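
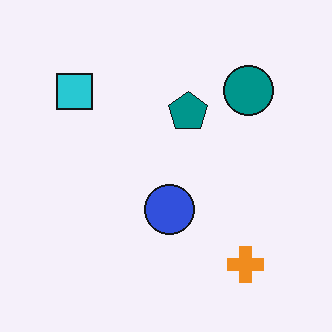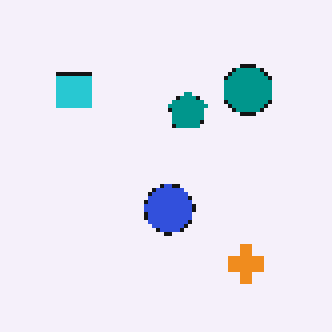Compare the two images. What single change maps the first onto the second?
It was lightly pixelated (a mild mosaic effect).

Shapes are reduced to large square blocks; fine edges and outlines are lost — a downscale-then-upscale (mosaic) effect.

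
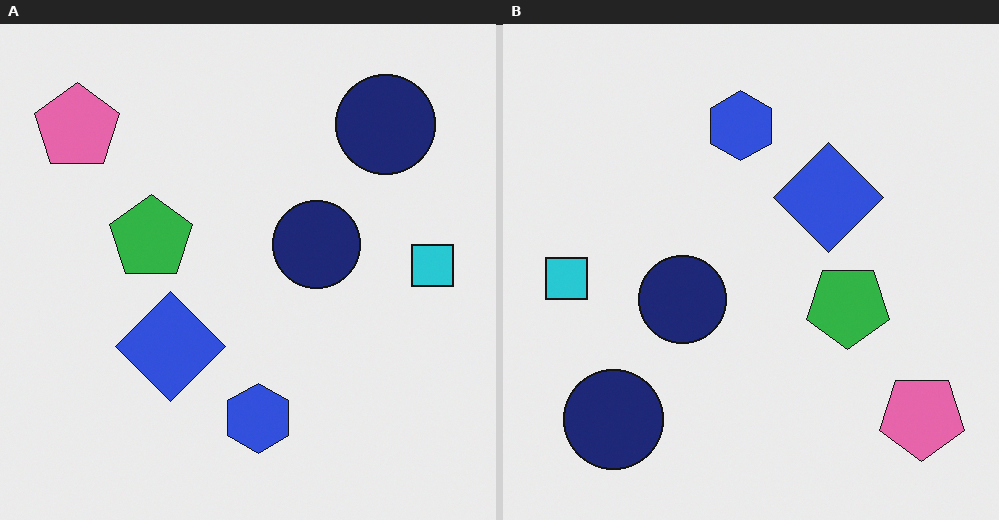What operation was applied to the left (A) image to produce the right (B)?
The right (B) image is the left (A) rotated 180°.

The pink pentagon sits in the top-left of the left (A) image and the bottom-right of the right (B) — consistent with a whole-image 180° rotation.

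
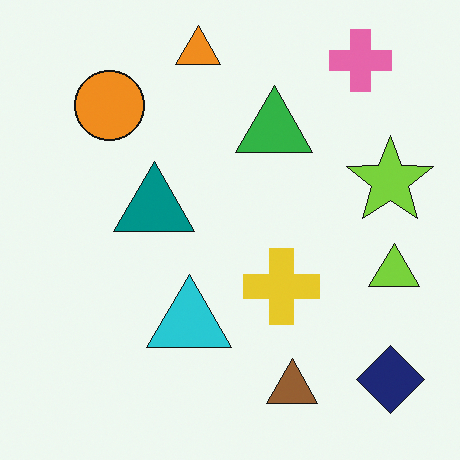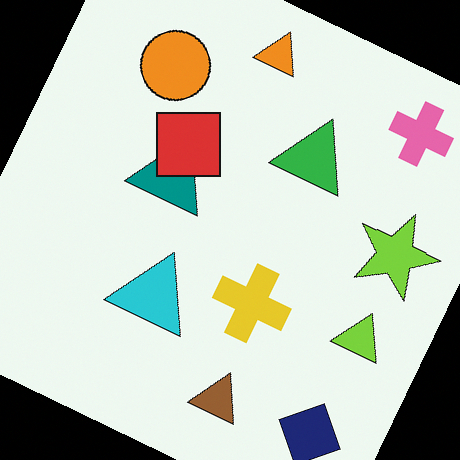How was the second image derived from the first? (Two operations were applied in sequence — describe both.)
The second image is the first rotated clockwise by a clearly visible amount, then overlaid with an additional red square.

Every shape is tilted by the same angle and the image corners show triangular fill wedges — a whole-image rotation by a non-right angle. A red square appears in the second image that is absent from the first.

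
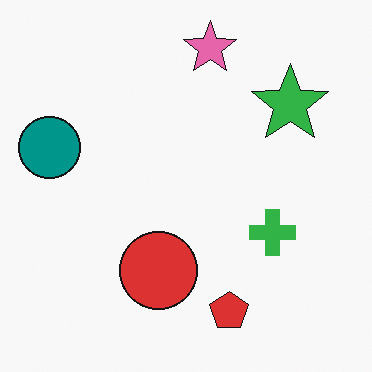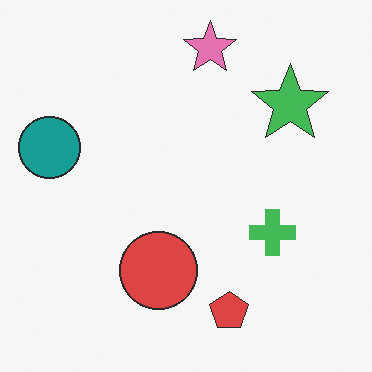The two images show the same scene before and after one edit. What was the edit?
The second image is the first given slightly reduced contrast.

Tones are pushed toward mid-grey across the whole image — a global contrast change.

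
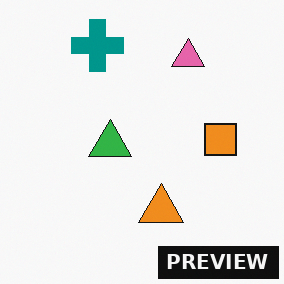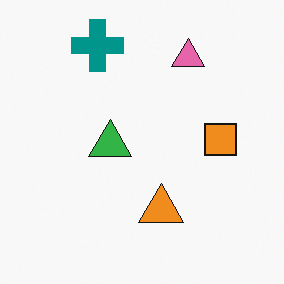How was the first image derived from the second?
The first image is the second watermarked with the text "PREVIEW" in the lower-right corner.

A dark label reading "PREVIEW" appears in the lower-right corner.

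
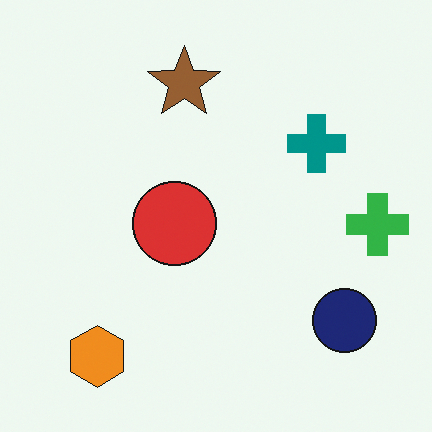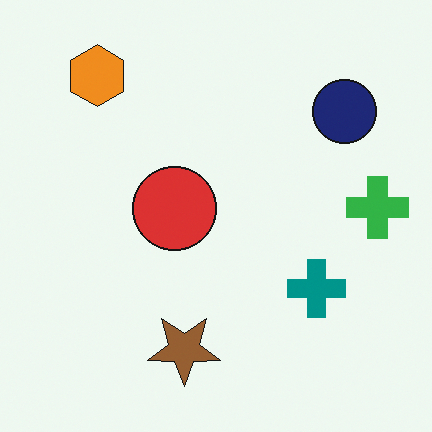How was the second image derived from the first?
The image was flipped vertically (top ↔ bottom).

The orange hexagon is in the bottom-left of the first image and the top-left of the second — shapes on opposite sides of the horizontal midline have swapped in a mirror flip.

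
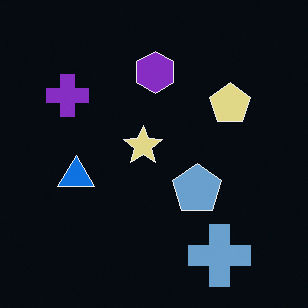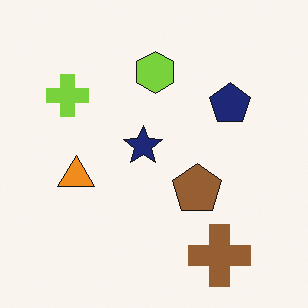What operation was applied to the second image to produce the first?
Color-inverted (negative).

The light background has become dark and every shape's color is its complement — a photographic negative.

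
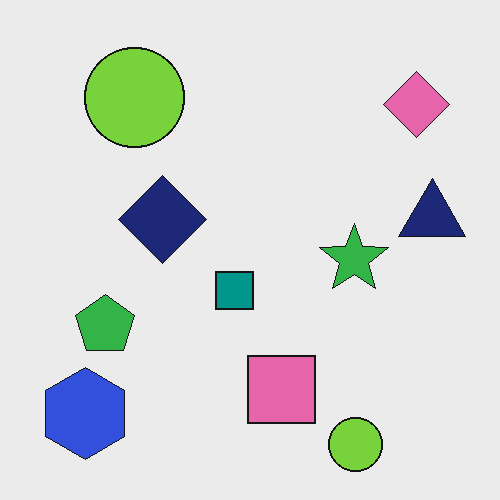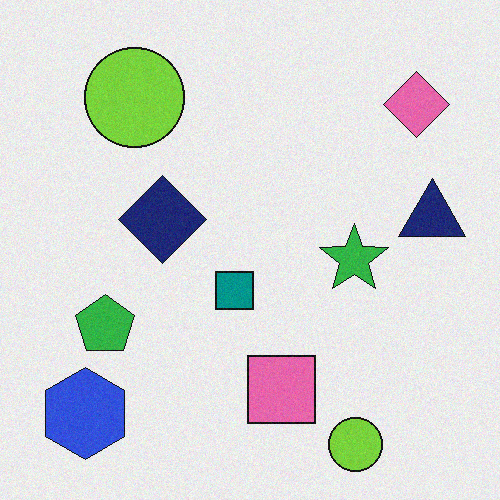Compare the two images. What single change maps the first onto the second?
Degraded with light additive noise.

Random speckle covers the whole image, including the flat background.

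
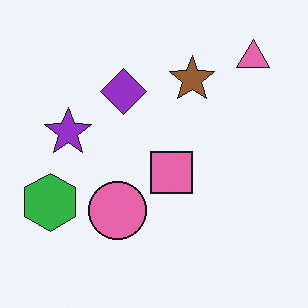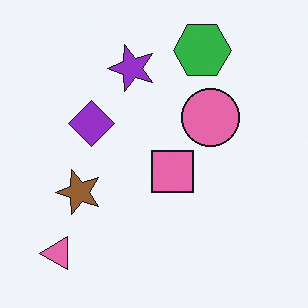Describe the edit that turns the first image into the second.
The second image is the first transposed (reflected across the top-left ↔ bottom-right diagonal).

Shapes have swapped their row and column positions — what was in the top-right is now in the bottom-left — a diagonal reflection.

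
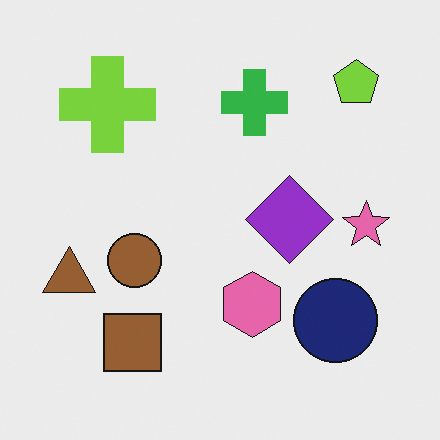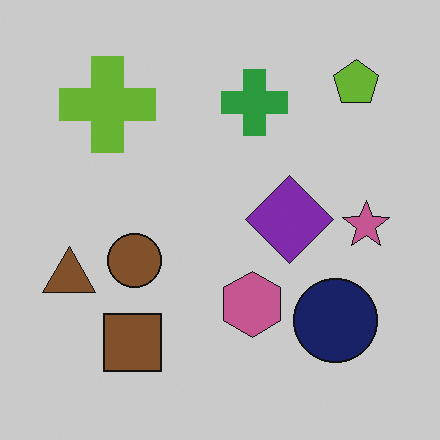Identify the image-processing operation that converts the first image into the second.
It was darkened a little.

Every pixel — background and shapes alike — is uniformly darkened.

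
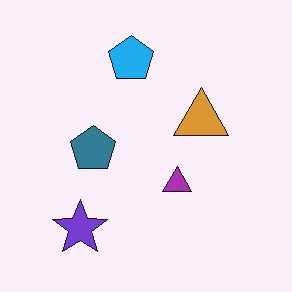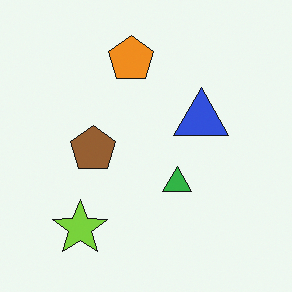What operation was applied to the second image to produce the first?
Hue-shifted by a large amount.

Every shape's color has rotated by the same amount around the hue wheel — a uniform hue shift.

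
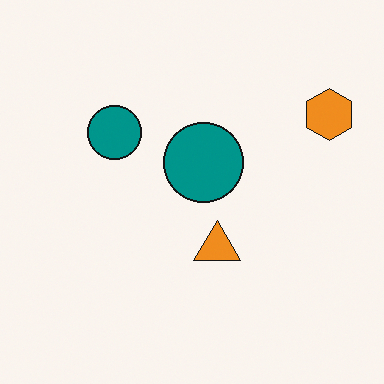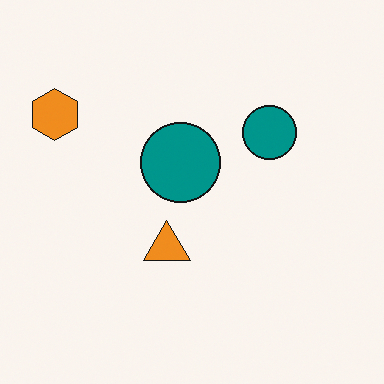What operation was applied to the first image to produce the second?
It was flipped horizontally (left ↔ right).

The orange hexagon is in the top-right of the first image and the top-left of the second — shapes on opposite sides of the vertical midline have swapped in a mirror flip.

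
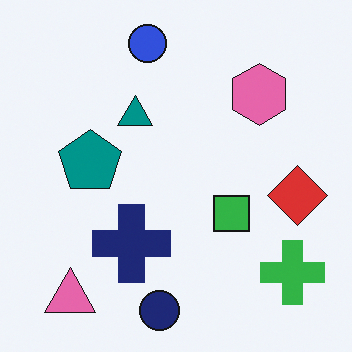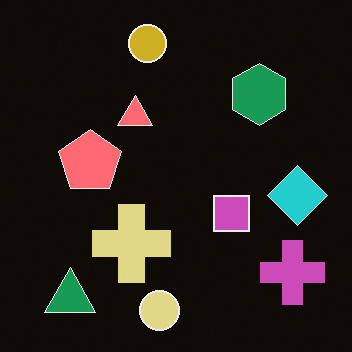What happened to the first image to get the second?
This is the original image color-inverted (negative).

The light background has become dark and every shape's color is its complement — a photographic negative.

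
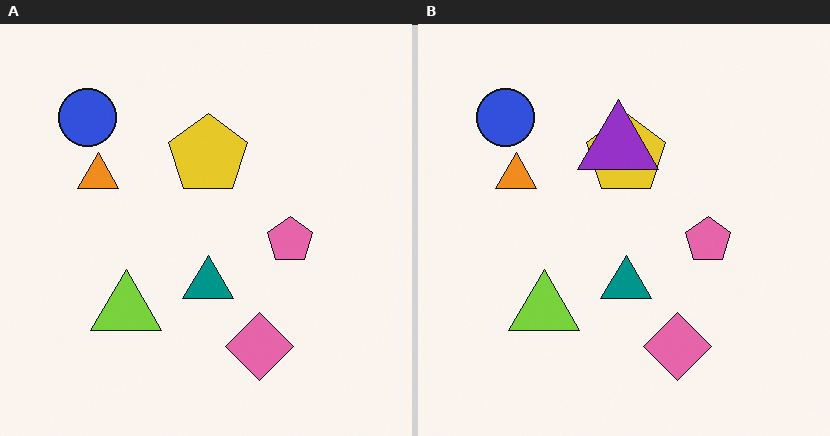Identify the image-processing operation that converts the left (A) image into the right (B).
It was overlaid with an additional purple triangle.

A purple triangle appears in the right (B) image that is absent from the left (A).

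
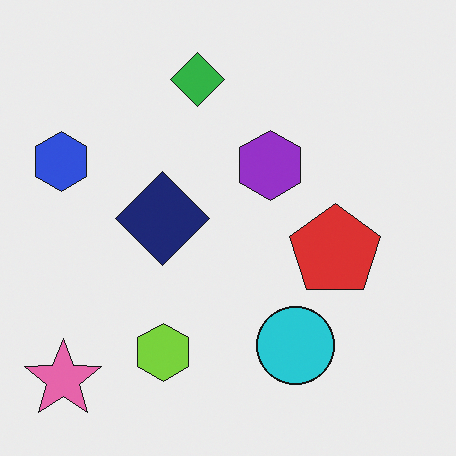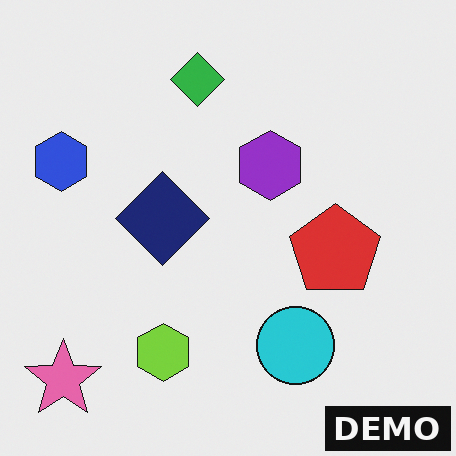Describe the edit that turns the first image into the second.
This is the original image watermarked with the text "DEMO" in the lower-right corner.

A dark label reading "DEMO" appears in the lower-right corner.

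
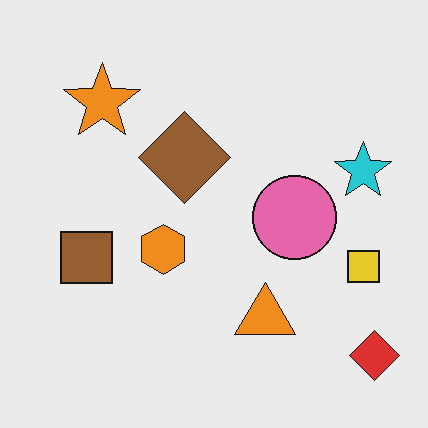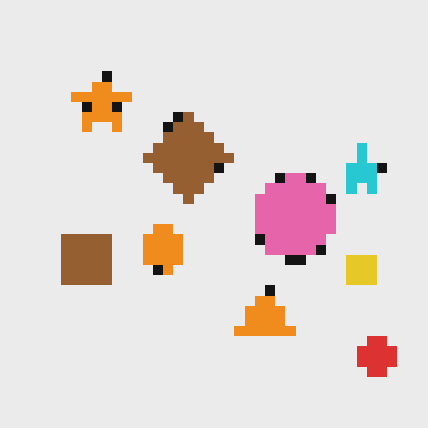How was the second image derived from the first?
This is the original image heavily pixelated into large blocks.

Shapes are reduced to large square blocks; fine edges and outlines are lost — a downscale-then-upscale (mosaic) effect.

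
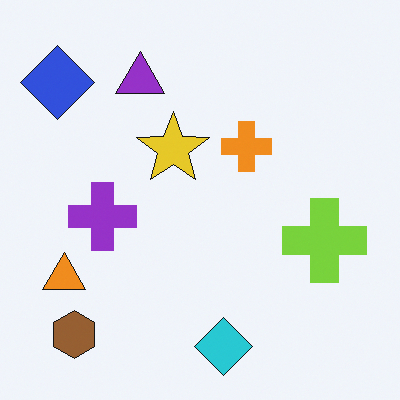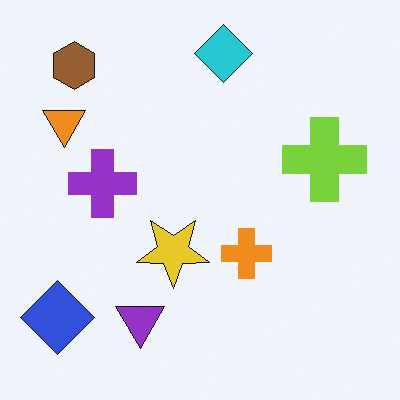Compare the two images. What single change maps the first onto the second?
This is the original image flipped vertically (top ↔ bottom).

The cyan diamond is in the bottom of the first image and the top of the second — shapes on opposite sides of the horizontal midline have swapped in a mirror flip.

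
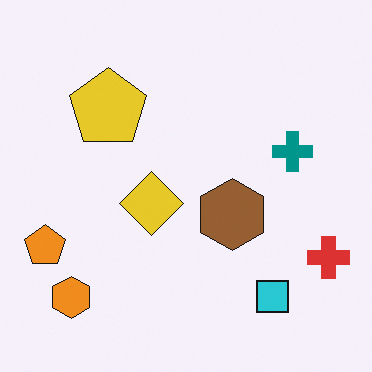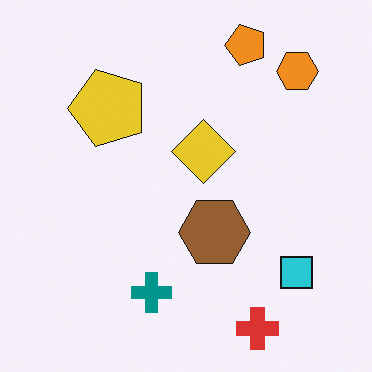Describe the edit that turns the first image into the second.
The image was transposed (reflected across the top-left ↔ bottom-right diagonal).

Shapes have swapped their row and column positions — what was in the top-right is now in the bottom-left — a diagonal reflection.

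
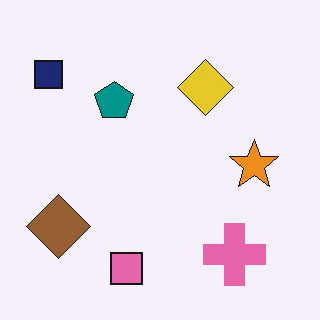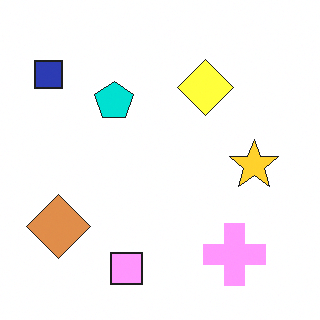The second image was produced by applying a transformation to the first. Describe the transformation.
This is the original image brightened a lot.

Every pixel — background and shapes alike — is uniformly brightened.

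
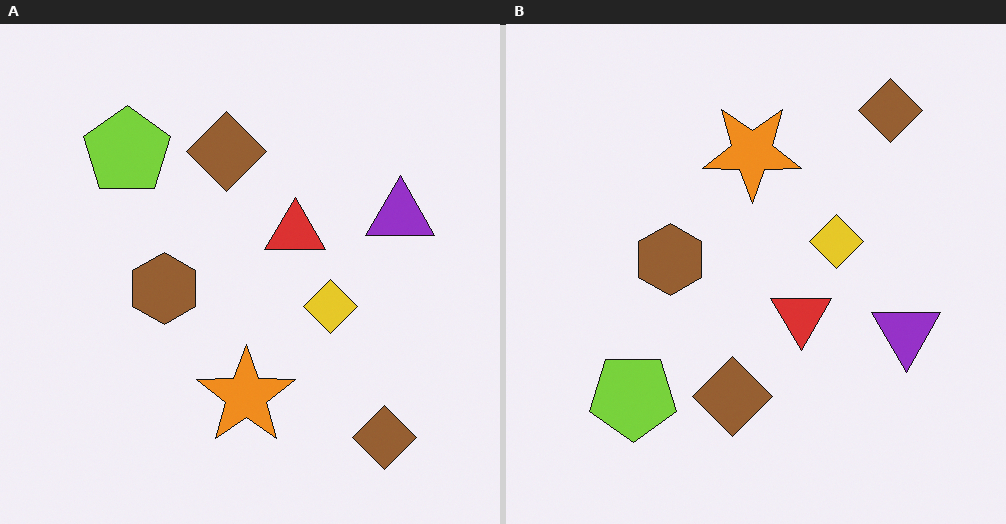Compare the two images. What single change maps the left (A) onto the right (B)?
The image was flipped vertically (top ↔ bottom).

The lime pentagon is in the top-left of the left (A) image and the bottom-left of the right (B) — shapes on opposite sides of the horizontal midline have swapped in a mirror flip.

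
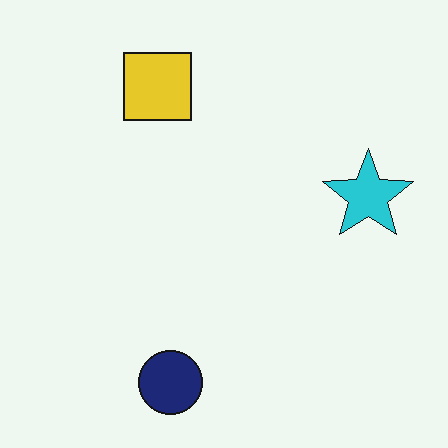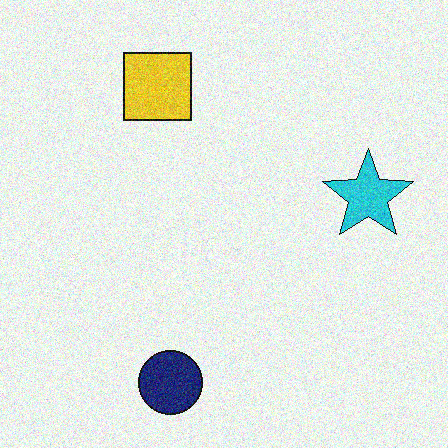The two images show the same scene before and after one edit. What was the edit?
Degraded with moderate additive noise.

Random speckle covers the whole image, including the flat background.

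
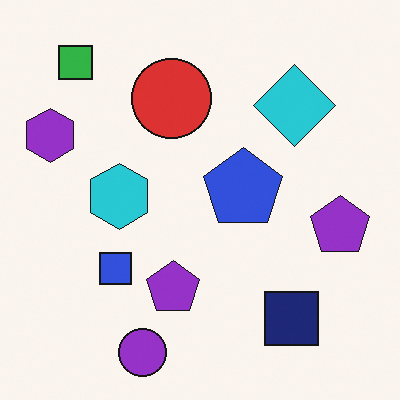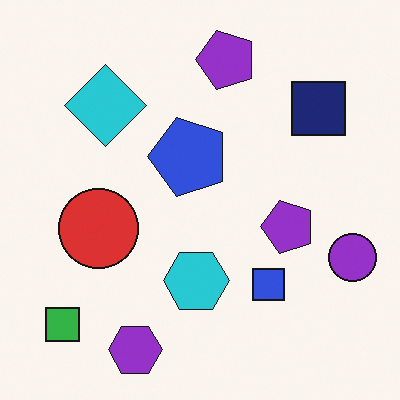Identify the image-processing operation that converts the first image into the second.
It was rotated 90° counter-clockwise.

The green square sits in the top-left of the first image and the bottom-left of the second — consistent with a whole-image 90° counter-clockwise rotation.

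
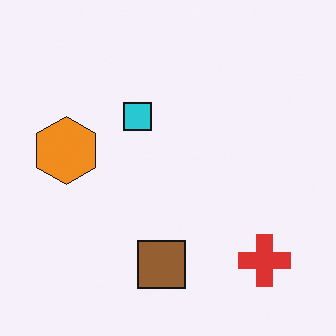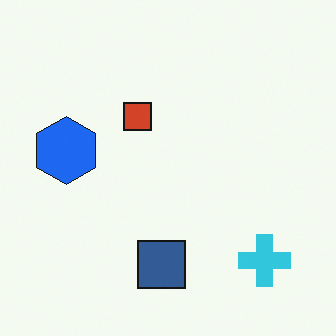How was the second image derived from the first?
This is the original image hue-shifted through roughly half the color wheel.

Every shape's color has rotated by the same amount around the hue wheel — a uniform hue shift.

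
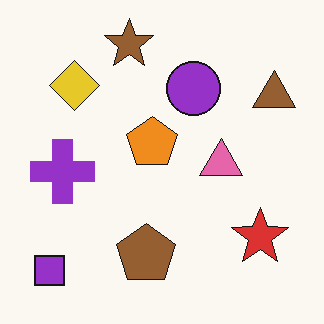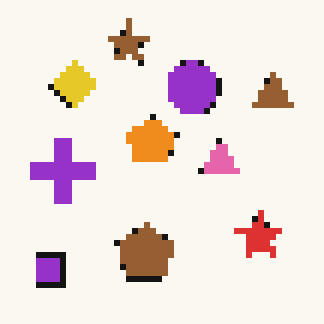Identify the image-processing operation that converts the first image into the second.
The image was moderately pixelated.

Shapes are reduced to large square blocks; fine edges and outlines are lost — a downscale-then-upscale (mosaic) effect.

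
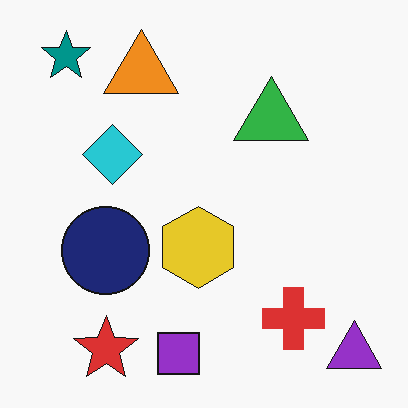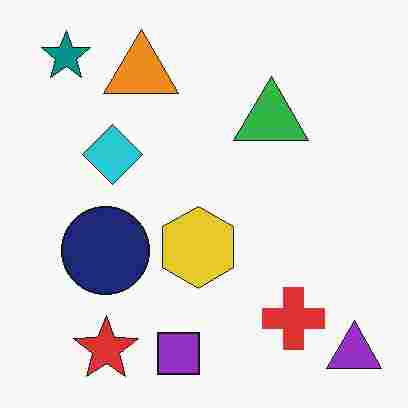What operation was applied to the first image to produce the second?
The second image is the first degraded with heavy JPEG compression.

Blocky 8×8 compression artifacts appear around shape edges and the flat background shows ringing — characteristic JPEG degradation.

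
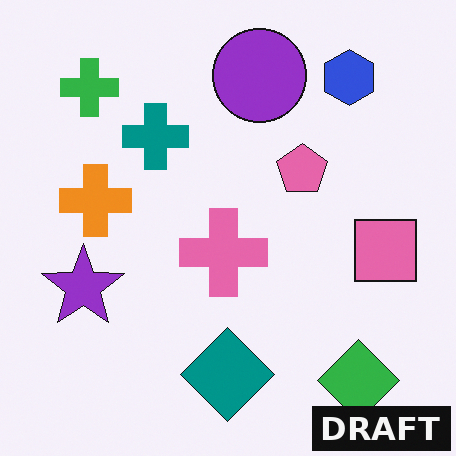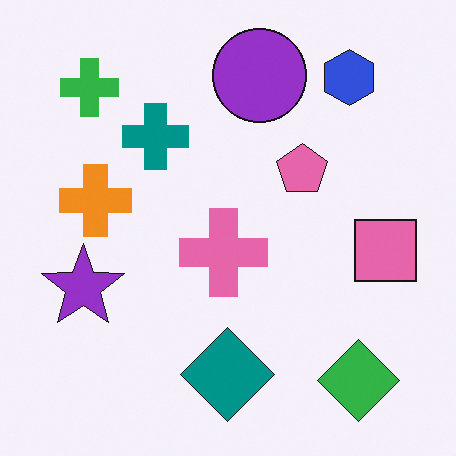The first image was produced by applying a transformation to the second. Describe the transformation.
It was watermarked with the text "DRAFT" in the lower-right corner.

A dark label reading "DRAFT" appears in the lower-right corner.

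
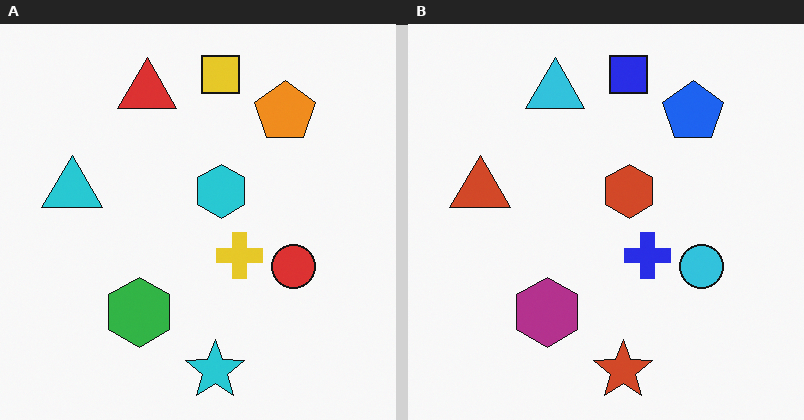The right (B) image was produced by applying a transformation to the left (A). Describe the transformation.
Hue-shifted through roughly half the color wheel.

Every shape's color has rotated by the same amount around the hue wheel — a uniform hue shift.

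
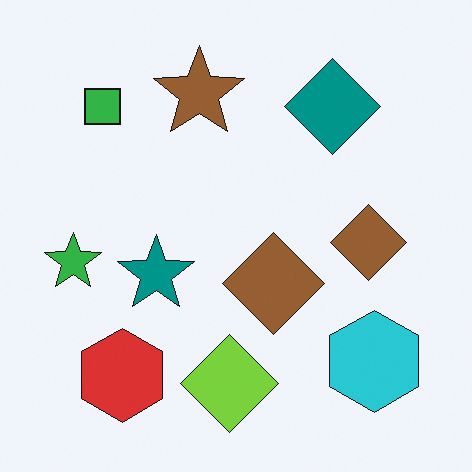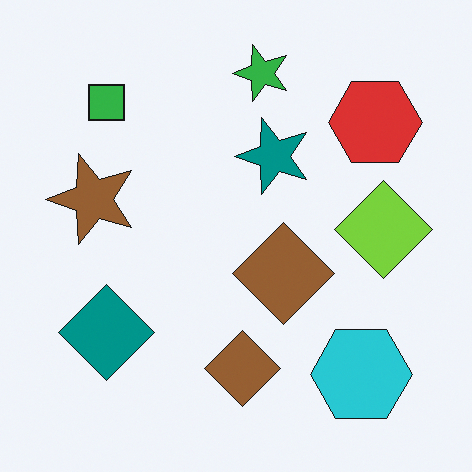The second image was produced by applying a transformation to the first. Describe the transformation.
This is the original image transposed (reflected across the top-left ↔ bottom-right diagonal).

Shapes have swapped their row and column positions — what was in the top-right is now in the bottom-left — a diagonal reflection.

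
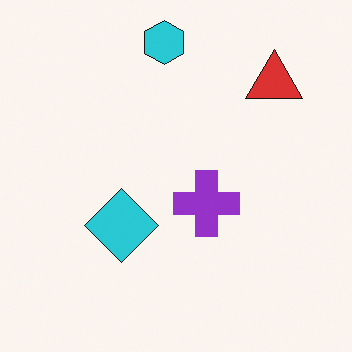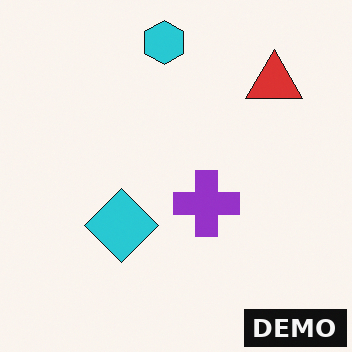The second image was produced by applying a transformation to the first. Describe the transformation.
The image was watermarked with the text "DEMO" in the lower-right corner.

A dark label reading "DEMO" appears in the lower-right corner.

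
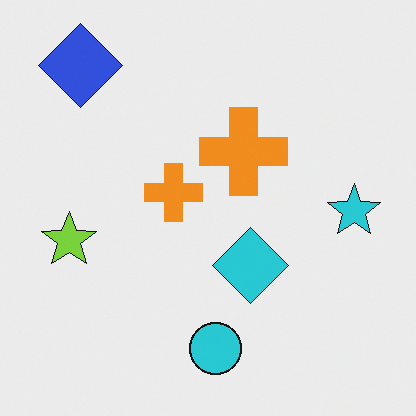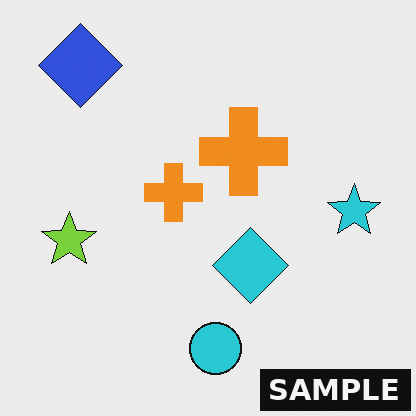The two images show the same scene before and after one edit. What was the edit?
The image was watermarked with the text "SAMPLE" in the lower-right corner.

A dark label reading "SAMPLE" appears in the lower-right corner.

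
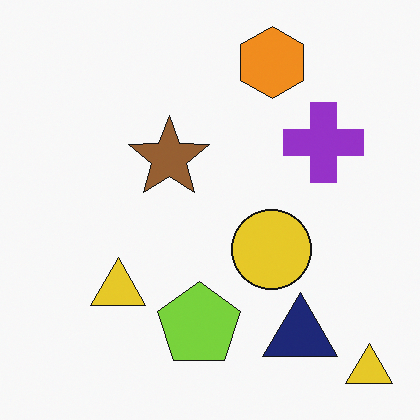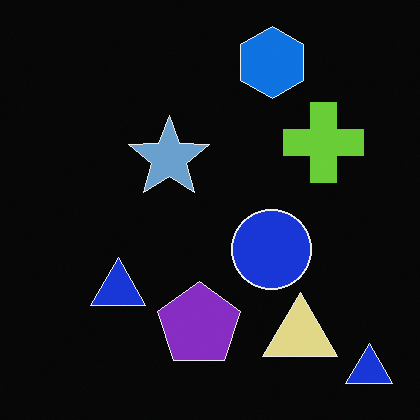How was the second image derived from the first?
The transformation is: color-inverted (negative).

The light background has become dark and every shape's color is its complement — a photographic negative.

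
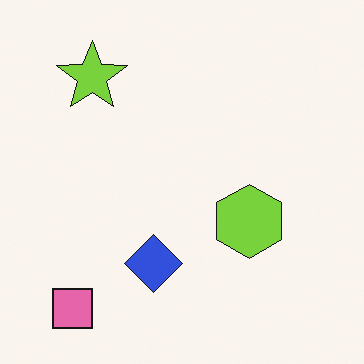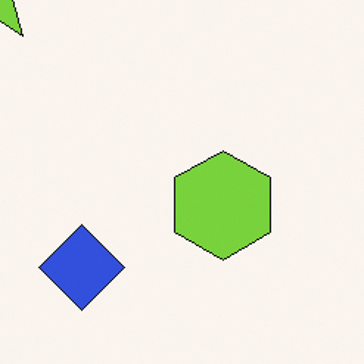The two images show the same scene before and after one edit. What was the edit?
The second image is the first cropped to a modestly smaller region and rescaled.

The visible shapes are larger and the field of view is narrower; shapes near the original edges may be partly or wholly outside the frame — a crop-and-rescale.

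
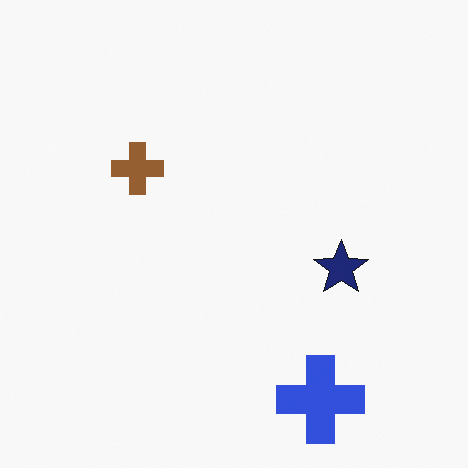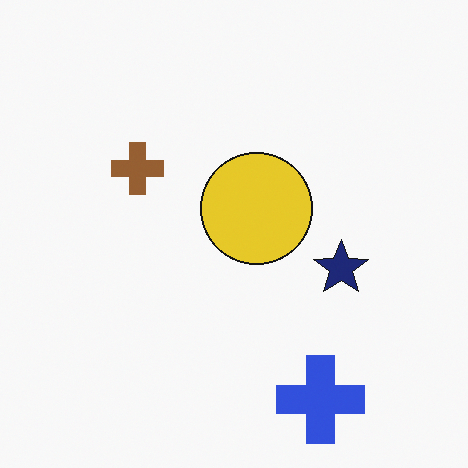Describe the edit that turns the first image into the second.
It was overlaid with an additional yellow circle.

A yellow circle appears in the second image that is absent from the first.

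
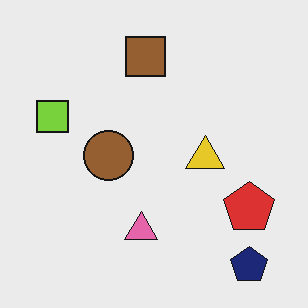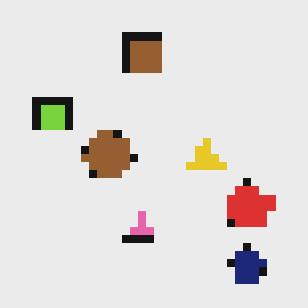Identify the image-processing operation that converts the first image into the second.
This is the original image moderately pixelated.

Shapes are reduced to large square blocks; fine edges and outlines are lost — a downscale-then-upscale (mosaic) effect.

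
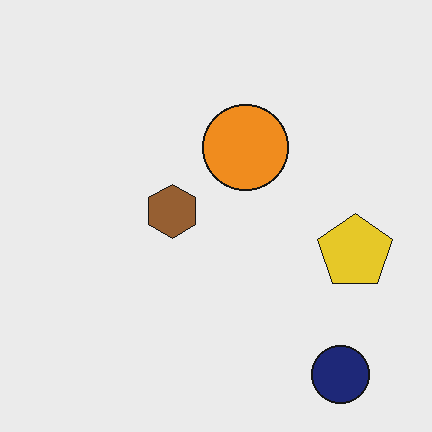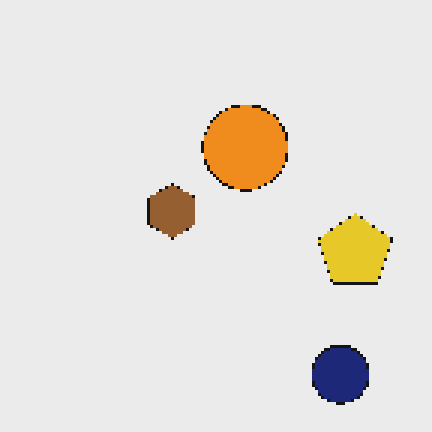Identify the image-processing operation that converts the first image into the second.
The image was lightly pixelated (a mild mosaic effect).

Shapes are reduced to large square blocks; fine edges and outlines are lost — a downscale-then-upscale (mosaic) effect.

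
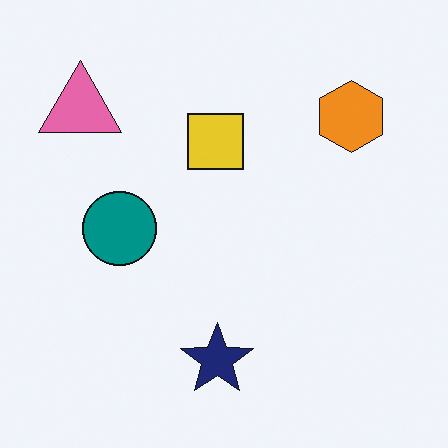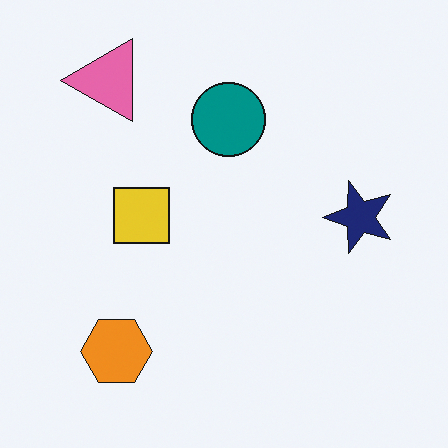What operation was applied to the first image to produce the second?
The transformation is: transposed (reflected across the top-left ↔ bottom-right diagonal).

Shapes have swapped their row and column positions — what was in the top-right is now in the bottom-left — a diagonal reflection.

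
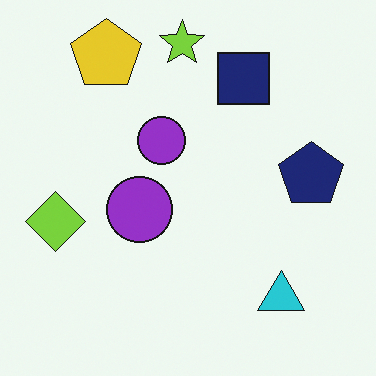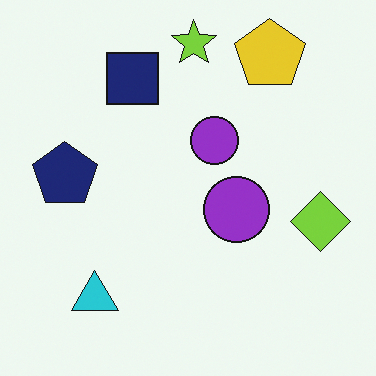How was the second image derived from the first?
The image was flipped horizontally (left ↔ right).

The lime diamond is in the left of the first image and the right of the second — shapes on opposite sides of the vertical midline have swapped in a mirror flip.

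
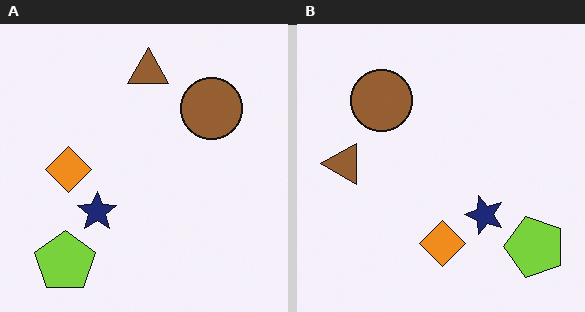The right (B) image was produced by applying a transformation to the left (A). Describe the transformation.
Rotated 90° counter-clockwise.

The lime pentagon sits in the bottom-left of the left (A) image and the bottom-right of the right (B) — consistent with a whole-image 90° counter-clockwise rotation.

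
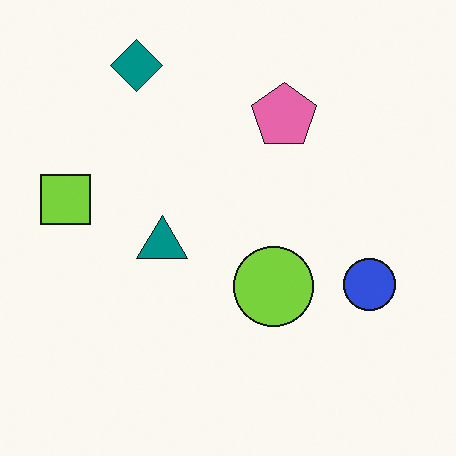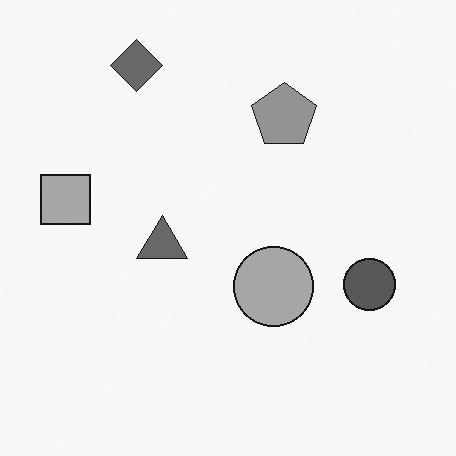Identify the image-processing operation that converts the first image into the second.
The image was converted to grayscale.

All color is removed — every shape is now a shade of grey.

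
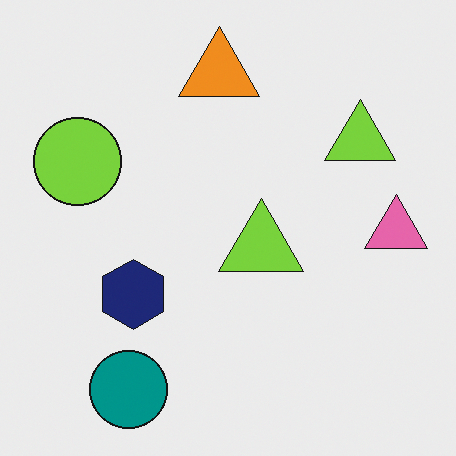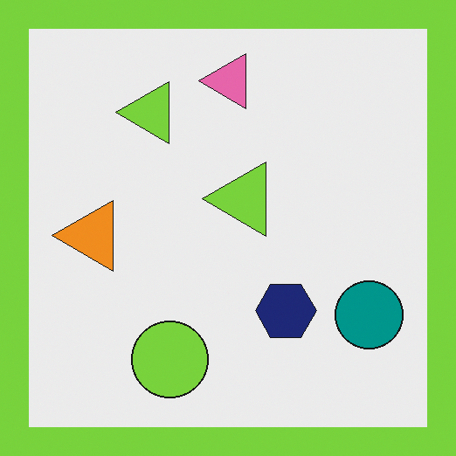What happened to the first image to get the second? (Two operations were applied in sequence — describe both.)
It was rotated 90° counter-clockwise, then framed with a lime border.

The teal circle sits in the bottom-left of the first image and the bottom-right of the second — consistent with a whole-image 90° counter-clockwise rotation. A solid lime frame runs around the edge of the second image, with the content slightly shrunk inside it.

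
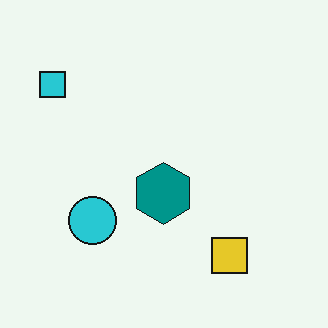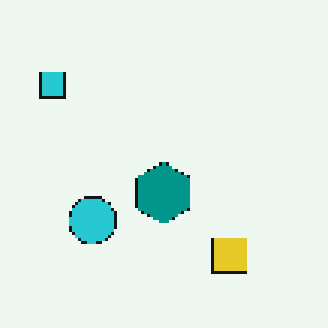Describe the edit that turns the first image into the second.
The image was mildly pixelated.

Shapes are reduced to large square blocks; fine edges and outlines are lost — a downscale-then-upscale (mosaic) effect.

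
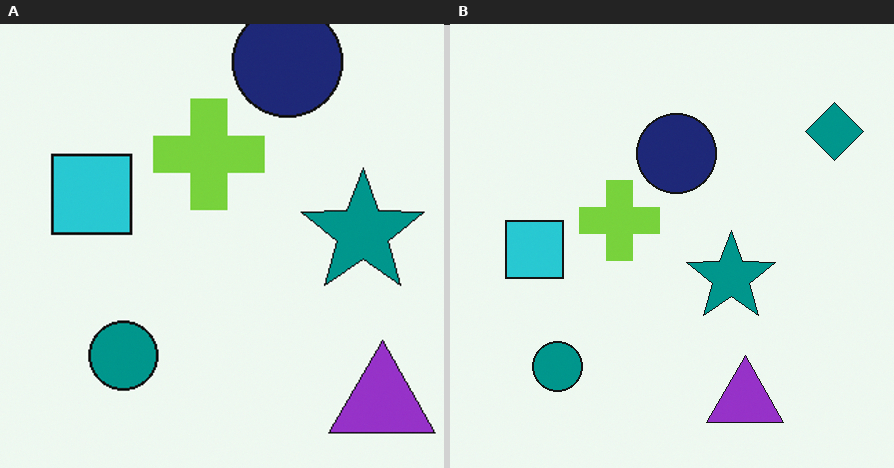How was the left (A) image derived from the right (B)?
Cropped slightly and scaled back up.

The visible shapes are larger and the field of view is narrower; shapes near the original edges may be partly or wholly outside the frame — a crop-and-rescale.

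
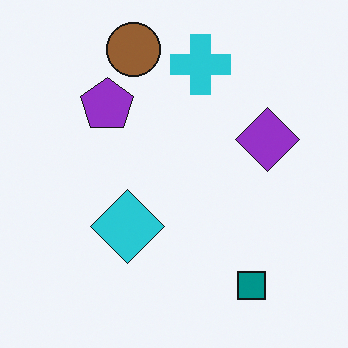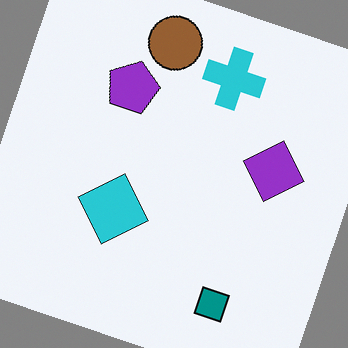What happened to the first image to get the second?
The transformation is: rotated clockwise by a clearly visible amount.

Every shape is tilted by the same angle and the image corners show triangular fill wedges — a whole-image rotation by a non-right angle.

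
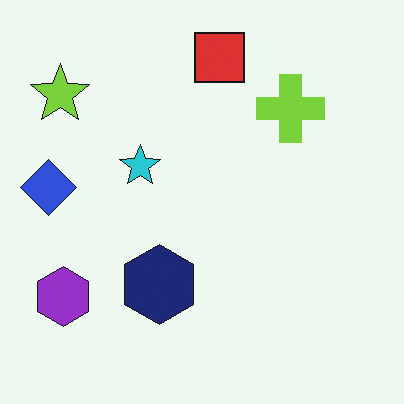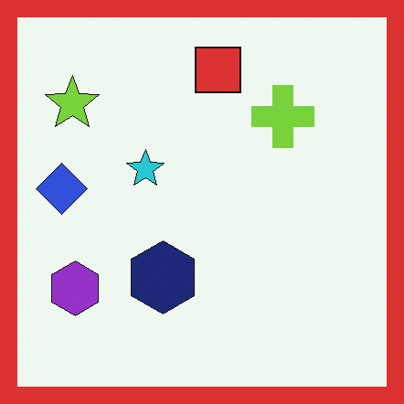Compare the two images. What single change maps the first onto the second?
This is the original image framed with a red border.

A solid red frame runs around the edge of the second image, with the content slightly shrunk inside it.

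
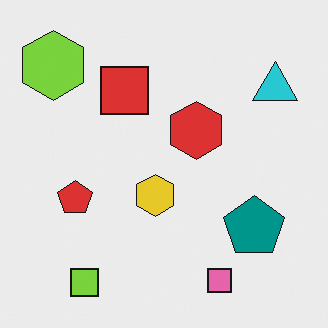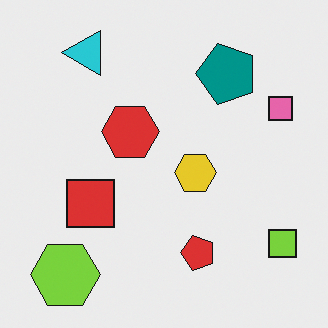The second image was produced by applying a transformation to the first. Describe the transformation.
The transformation is: rotated 90° counter-clockwise.

The lime hexagon sits in the top-left of the first image and the bottom-left of the second — consistent with a whole-image 90° counter-clockwise rotation.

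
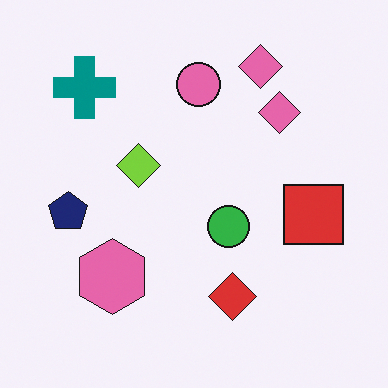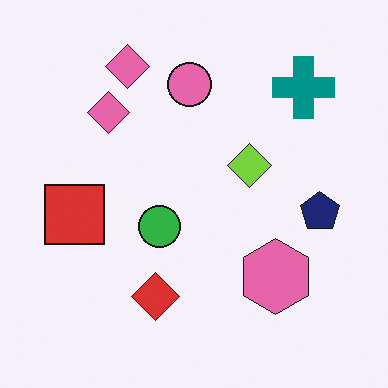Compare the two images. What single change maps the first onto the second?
This is the original image flipped horizontally (left ↔ right).

The navy pentagon is in the left of the first image and the right of the second — shapes on opposite sides of the vertical midline have swapped in a mirror flip.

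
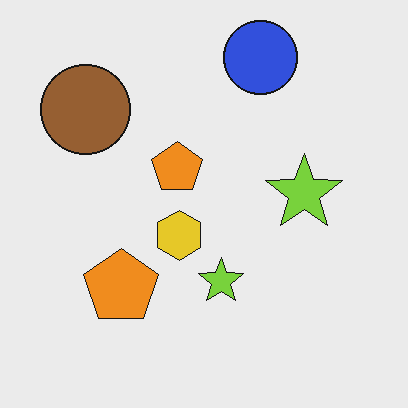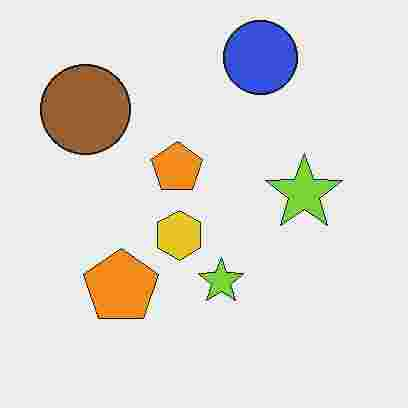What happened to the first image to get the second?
The transformation is: degraded with heavy JPEG compression.

Blocky 8×8 compression artifacts appear around shape edges and the flat background shows ringing — characteristic JPEG degradation.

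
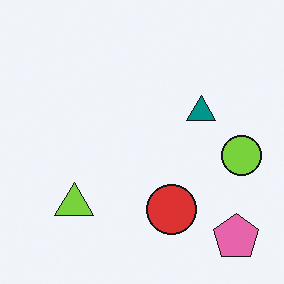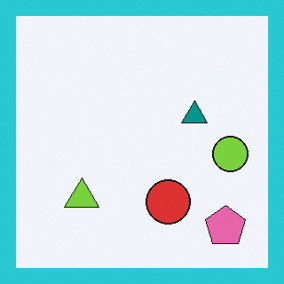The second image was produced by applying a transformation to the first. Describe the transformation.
Framed with a cyan border.

A solid cyan frame runs around the edge of the second image, with the content slightly shrunk inside it.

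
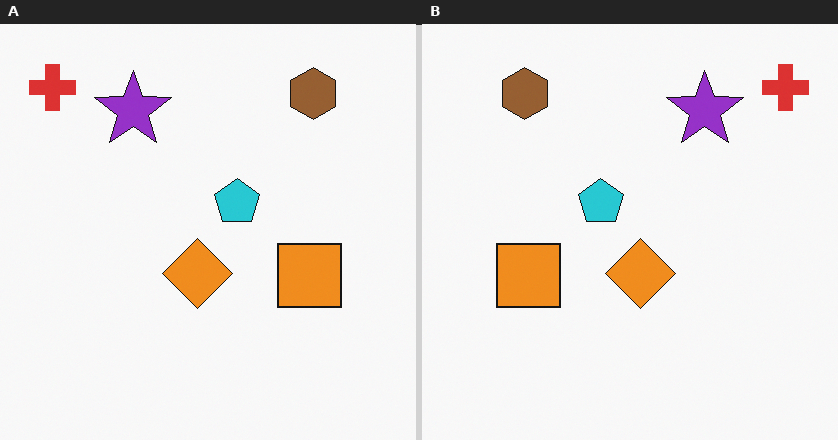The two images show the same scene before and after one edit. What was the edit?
The image was flipped horizontally (left ↔ right).

The red cross is in the top-left of the left (A) image and the top-right of the right (B) — shapes on opposite sides of the vertical midline have swapped in a mirror flip.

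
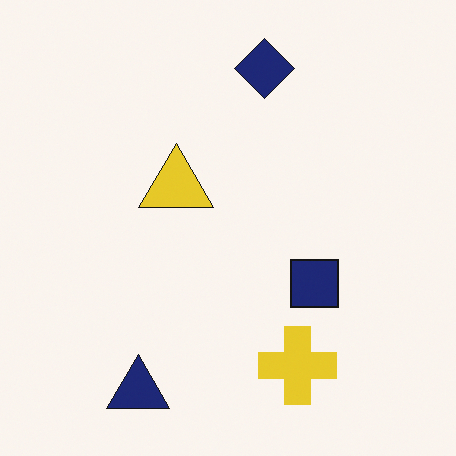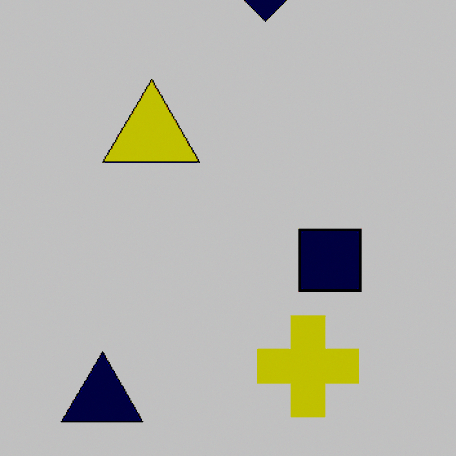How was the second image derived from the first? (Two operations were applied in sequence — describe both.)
The image was cropped slightly and scaled back up, then aggressively posterized.

The visible shapes are larger and the field of view is narrower; shapes near the original edges may be partly or wholly outside the frame — a crop-and-rescale. Each flat color has snapped to a coarser quantized level — most visibly, the near-white background has dropped to a flat grey.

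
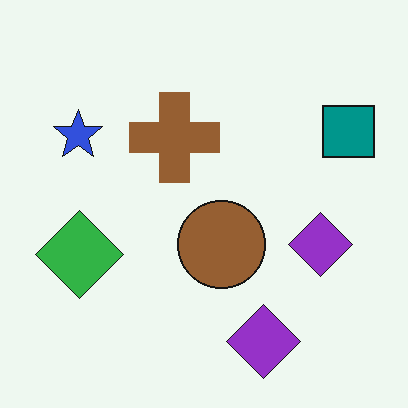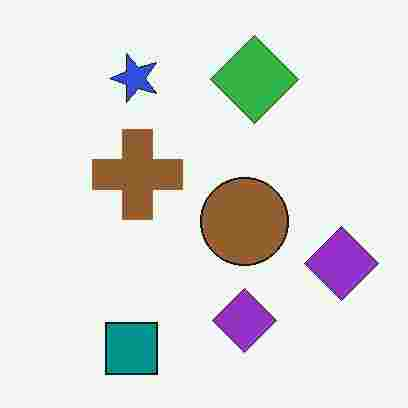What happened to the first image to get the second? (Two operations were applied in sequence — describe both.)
This is the original image transposed (reflected across the top-left ↔ bottom-right diagonal), then heavily JPEG-compressed with obvious blocking artifacts.

Shapes have swapped their row and column positions — what was in the top-right is now in the bottom-left — a diagonal reflection. Blocky 8×8 compression artifacts appear around shape edges and the flat background shows ringing — characteristic JPEG degradation.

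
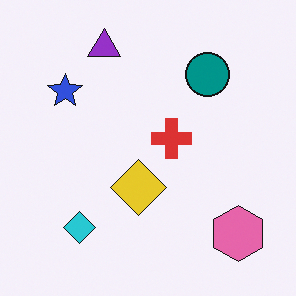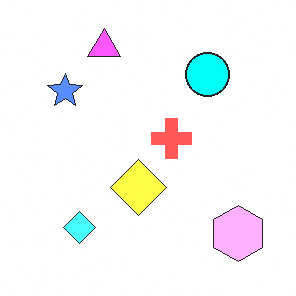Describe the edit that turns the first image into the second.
Brightened a lot.

Every pixel — background and shapes alike — is uniformly brightened.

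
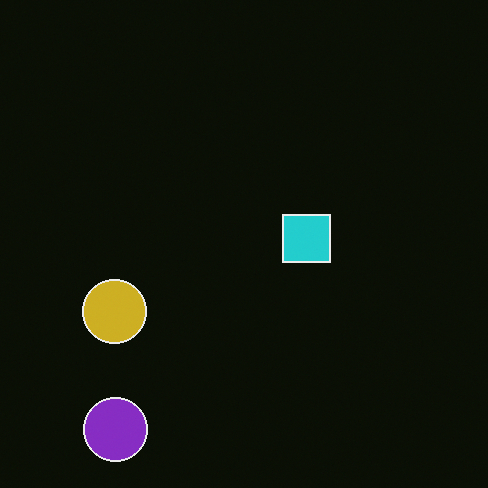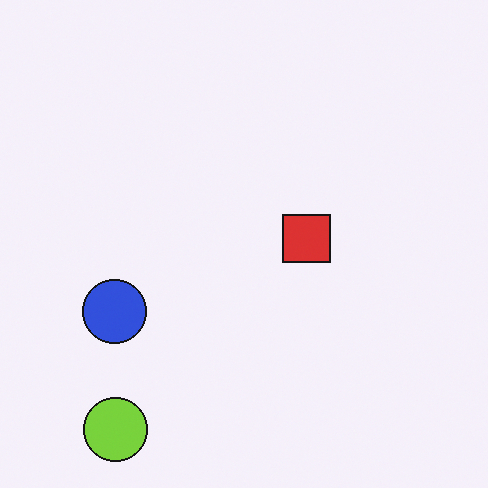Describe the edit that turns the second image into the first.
The first image is the second color-inverted (negative).

The light background has become dark and every shape's color is its complement — a photographic negative.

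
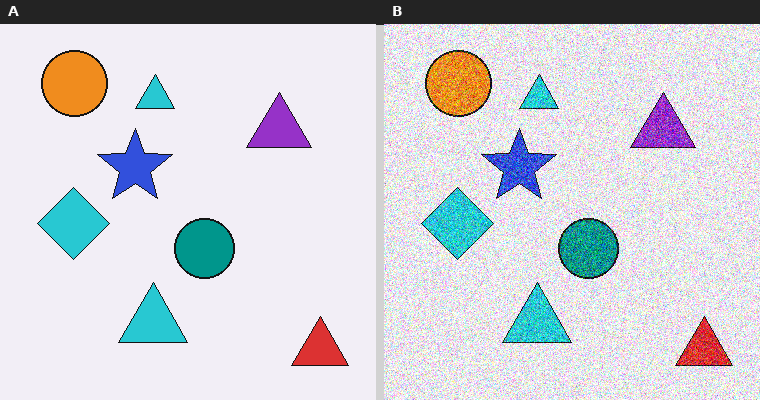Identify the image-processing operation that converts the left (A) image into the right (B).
The right (B) image is the left (A) degraded with strong gaussian noise.

Random speckle covers the whole image, including the flat background.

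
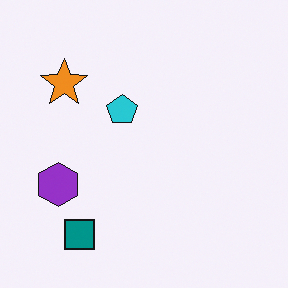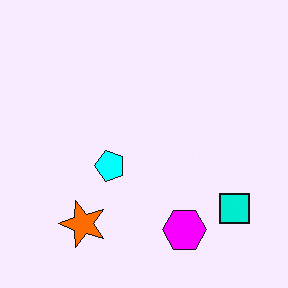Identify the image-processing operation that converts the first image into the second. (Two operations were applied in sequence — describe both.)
It was rotated 90° counter-clockwise, then made much more vivid (saturation change).

The teal square sits in the bottom-left of the first image and the bottom-right of the second — consistent with a whole-image 90° counter-clockwise rotation. All colors are more vivid — a global saturation change.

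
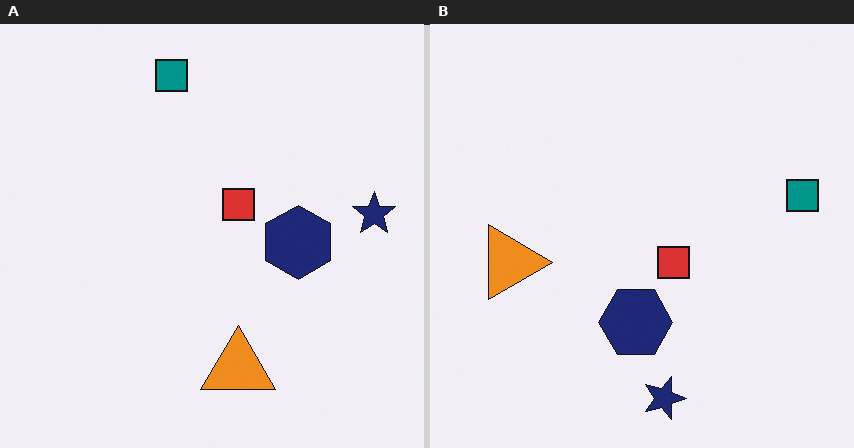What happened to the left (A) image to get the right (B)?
It was rotated 90° clockwise.

The teal square sits in the top of the left (A) image and the right of the right (B) — consistent with a whole-image 90° clockwise rotation.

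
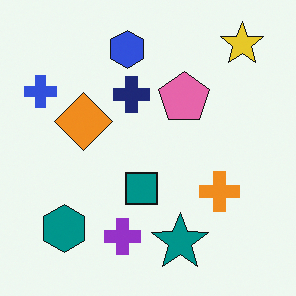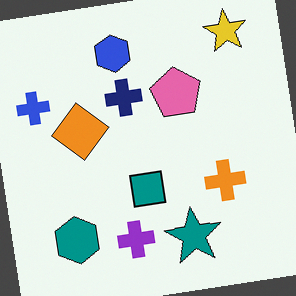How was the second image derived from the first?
This is the original image rotated counter-clockwise by a small amount.

Every shape is tilted by the same angle and the image corners show triangular fill wedges — a whole-image rotation by a non-right angle.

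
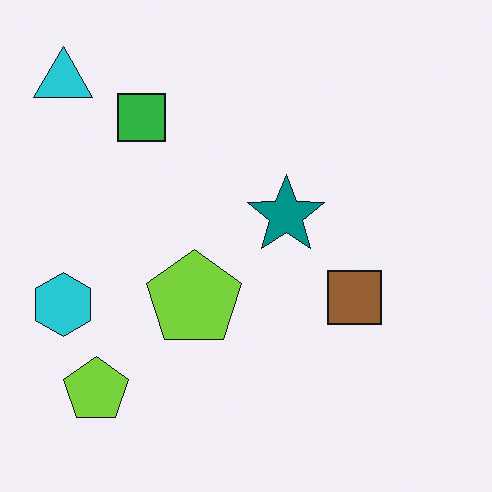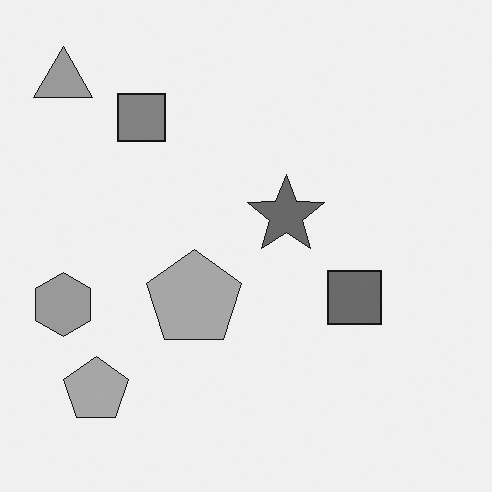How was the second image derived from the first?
The transformation is: converted to grayscale.

All color is removed — every shape is now a shade of grey.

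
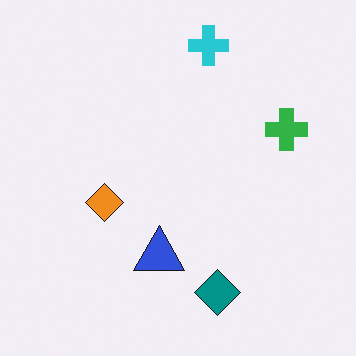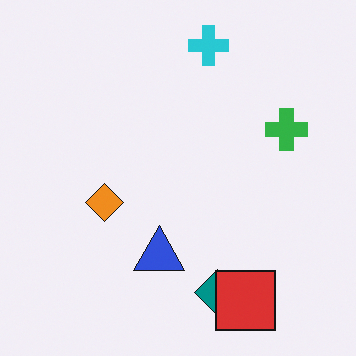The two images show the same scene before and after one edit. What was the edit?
It was overlaid with an additional red square.

A red square appears in the second image that is absent from the first.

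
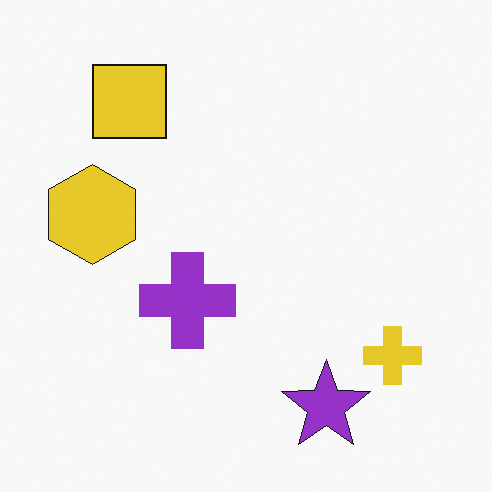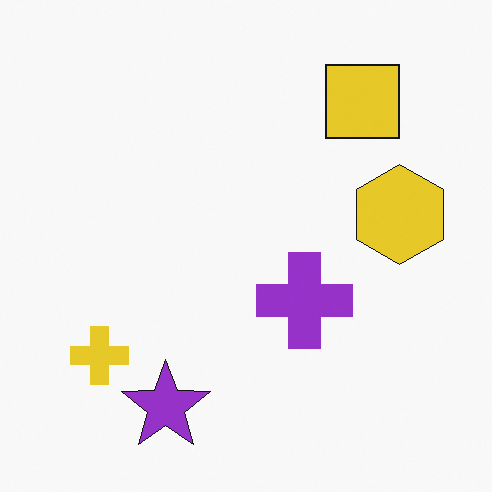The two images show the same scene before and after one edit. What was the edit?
Flipped horizontally (left ↔ right).

The yellow hexagon is in the left of the first image and the right of the second — shapes on opposite sides of the vertical midline have swapped in a mirror flip.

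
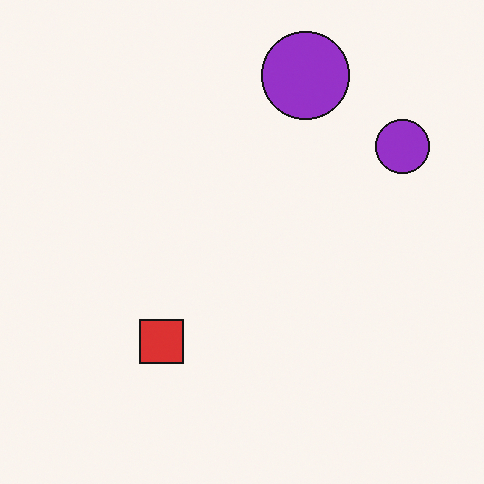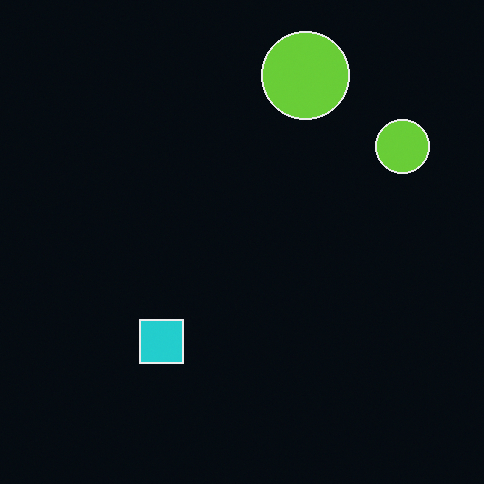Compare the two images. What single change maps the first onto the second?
It was color-inverted (negative).

The light background has become dark and every shape's color is its complement — a photographic negative.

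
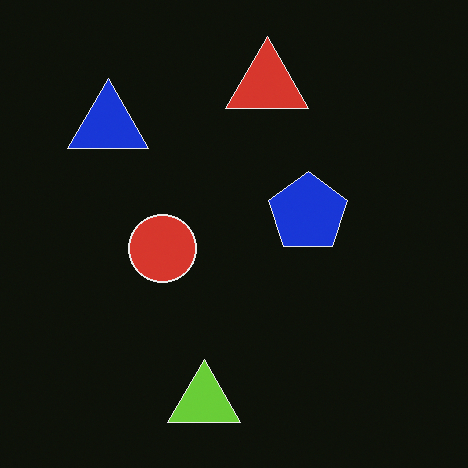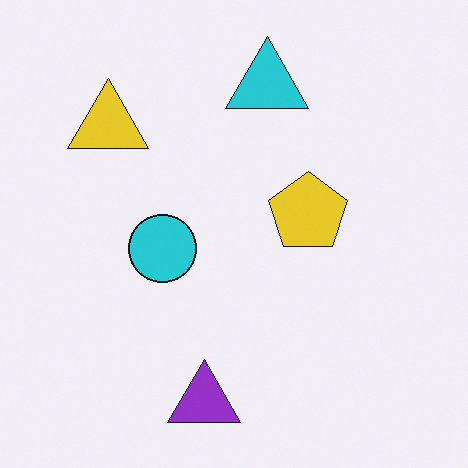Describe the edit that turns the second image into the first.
The image was color-inverted (negative).

The light background has become dark and every shape's color is its complement — a photographic negative.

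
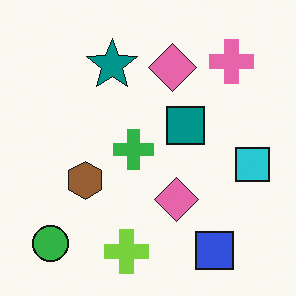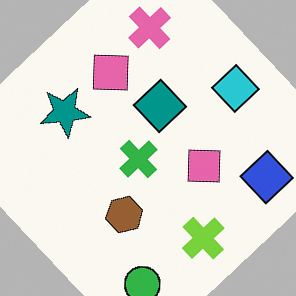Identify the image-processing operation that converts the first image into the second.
Rotated counter-clockwise by a large amount — several tens of degrees.

Every shape is tilted by the same angle and the image corners show triangular fill wedges — a whole-image rotation by a non-right angle.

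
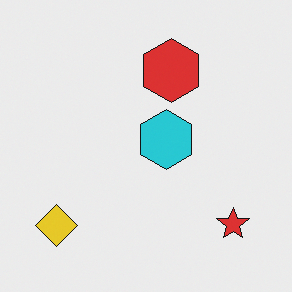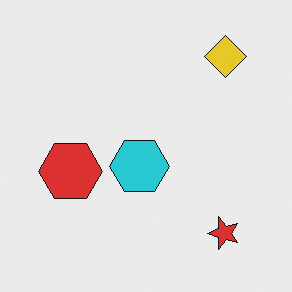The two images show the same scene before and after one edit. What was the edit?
The second image is the first transposed (reflected across the top-left ↔ bottom-right diagonal).

Shapes have swapped their row and column positions — what was in the top-right is now in the bottom-left — a diagonal reflection.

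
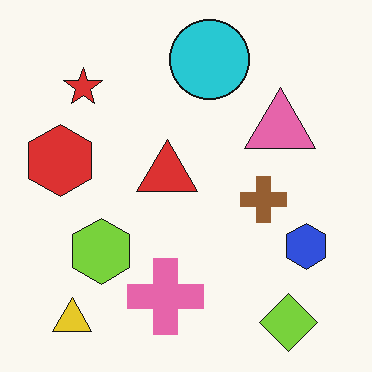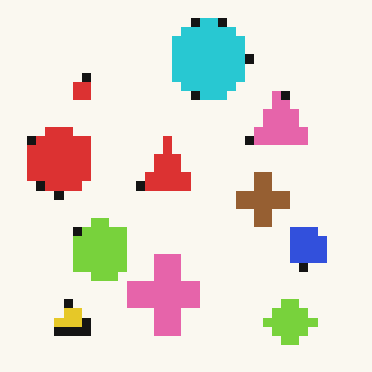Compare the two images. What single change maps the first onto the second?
Heavily pixelated into large blocks.

Shapes are reduced to large square blocks; fine edges and outlines are lost — a downscale-then-upscale (mosaic) effect.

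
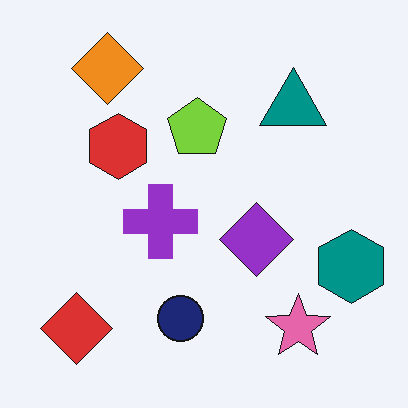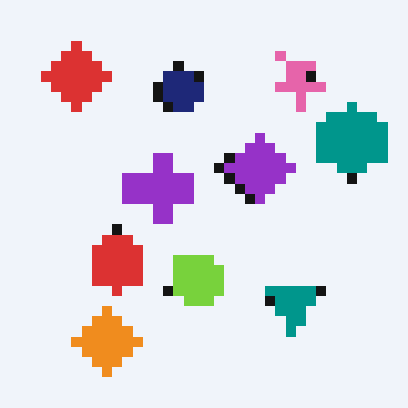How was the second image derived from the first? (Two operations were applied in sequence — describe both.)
Flipped vertically (top ↔ bottom), then heavily pixelated into large blocks.

The orange diamond is in the top-left of the first image and the bottom-left of the second — shapes on opposite sides of the horizontal midline have swapped in a mirror flip. Shapes are reduced to large square blocks; fine edges and outlines are lost — a downscale-then-upscale (mosaic) effect.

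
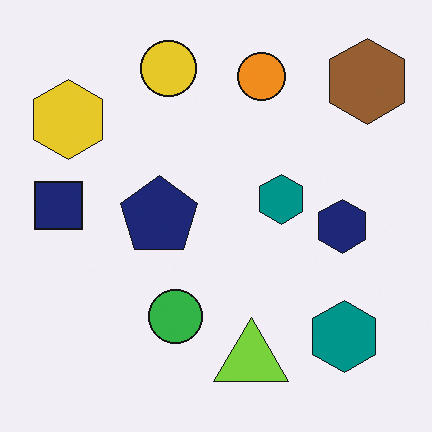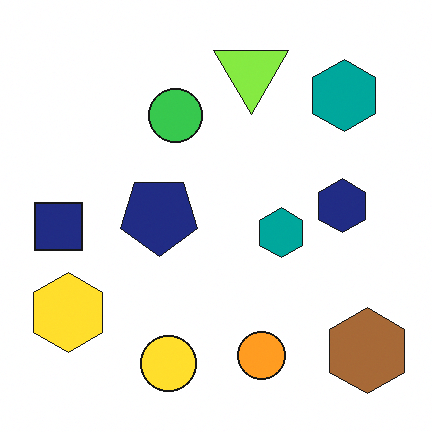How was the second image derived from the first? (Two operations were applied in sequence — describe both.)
Flipped vertically (top ↔ bottom), then slightly brightened.

The yellow circle is in the top of the first image and the bottom of the second — shapes on opposite sides of the horizontal midline have swapped in a mirror flip. Every pixel — background and shapes alike — is uniformly brightened.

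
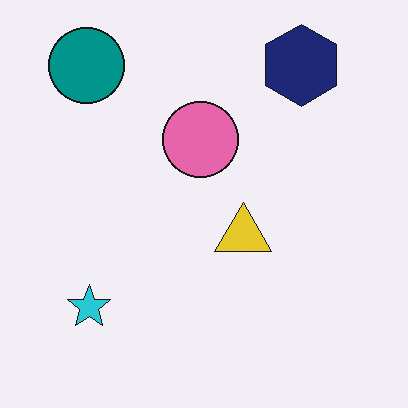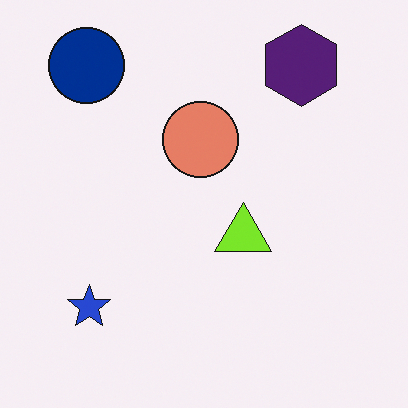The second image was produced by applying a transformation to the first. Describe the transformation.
The image was hue-shifted slightly.

Every shape's color has rotated by the same amount around the hue wheel — a uniform hue shift.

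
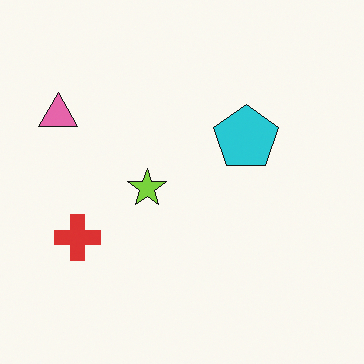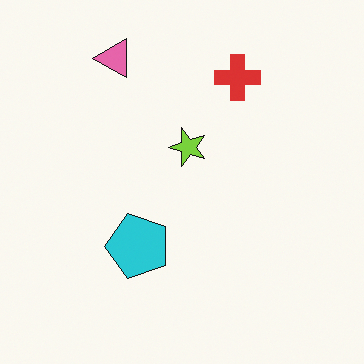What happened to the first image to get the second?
This is the original image transposed (reflected across the top-left ↔ bottom-right diagonal).

Shapes have swapped their row and column positions — what was in the top-right is now in the bottom-left — a diagonal reflection.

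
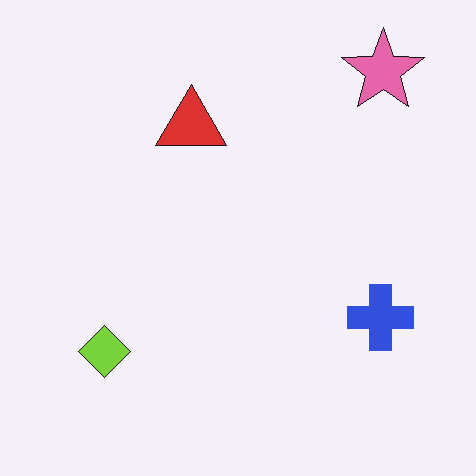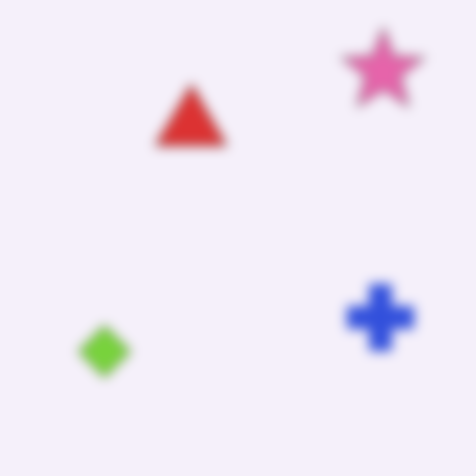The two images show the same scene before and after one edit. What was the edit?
The transformation is: strongly gaussian-blurred.

Shape edges and outlines are uniformly softened across the whole image.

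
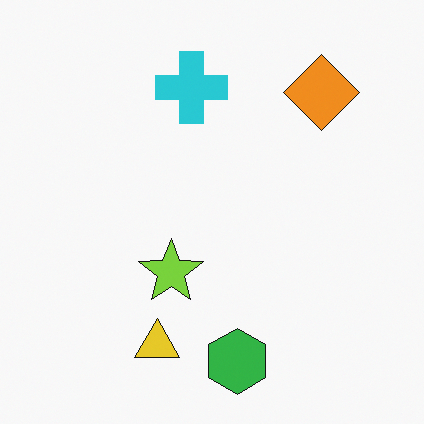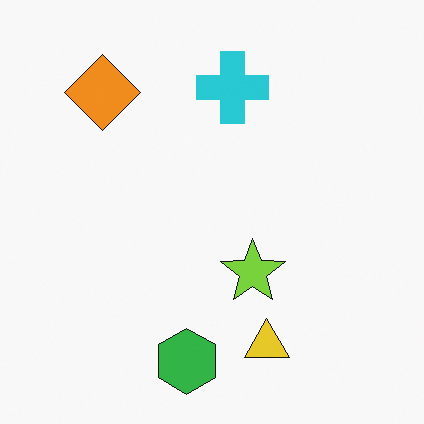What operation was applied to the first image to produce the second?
Flipped horizontally (left ↔ right).

The orange diamond is in the top-right of the first image and the top-left of the second — shapes on opposite sides of the vertical midline have swapped in a mirror flip.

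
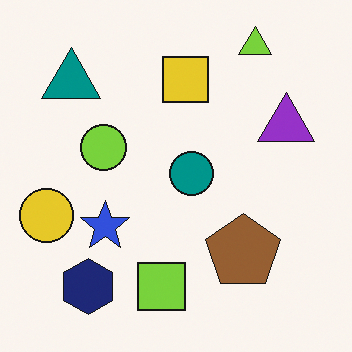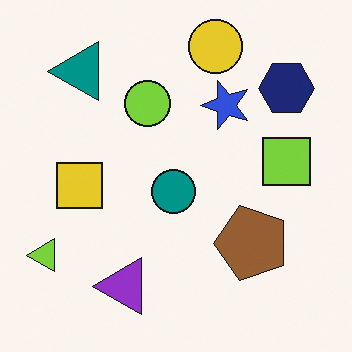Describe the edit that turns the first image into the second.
Transposed (reflected across the top-left ↔ bottom-right diagonal).

Shapes have swapped their row and column positions — what was in the top-right is now in the bottom-left — a diagonal reflection.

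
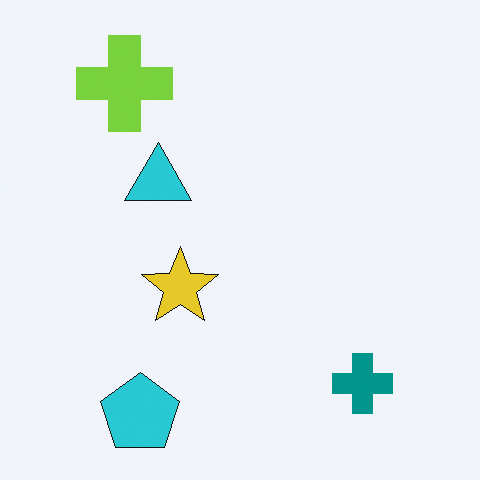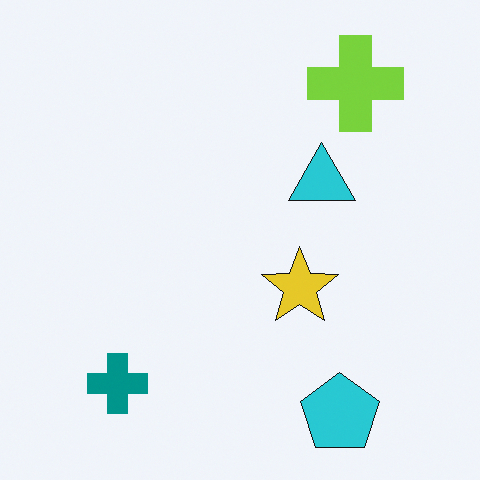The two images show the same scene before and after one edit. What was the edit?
The transformation is: flipped horizontally (left ↔ right).

The teal cross is in the bottom-right of the first image and the bottom-left of the second — shapes on opposite sides of the vertical midline have swapped in a mirror flip.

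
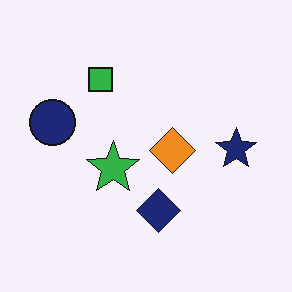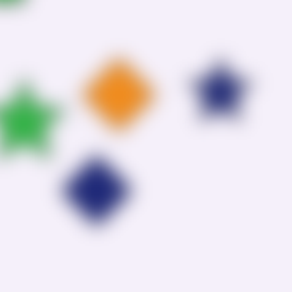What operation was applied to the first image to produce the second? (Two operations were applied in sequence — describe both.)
The second image is the first strongly gaussian-blurred, then cropped slightly and scaled back up.

Shape edges and outlines are uniformly softened across the whole image. The visible shapes are larger and the field of view is narrower; shapes near the original edges may be partly or wholly outside the frame — a crop-and-rescale.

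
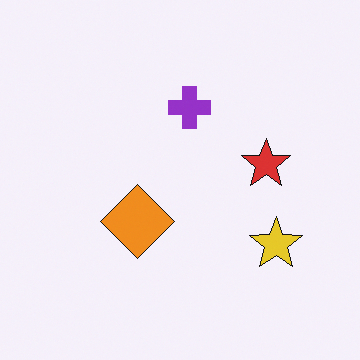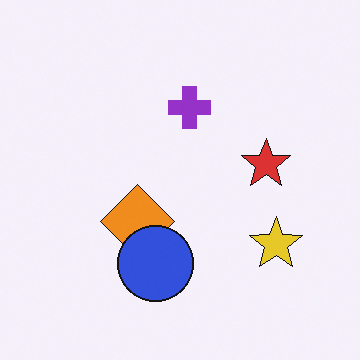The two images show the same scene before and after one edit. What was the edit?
The transformation is: overlaid with an additional blue circle.

A blue circle appears in the second image that is absent from the first.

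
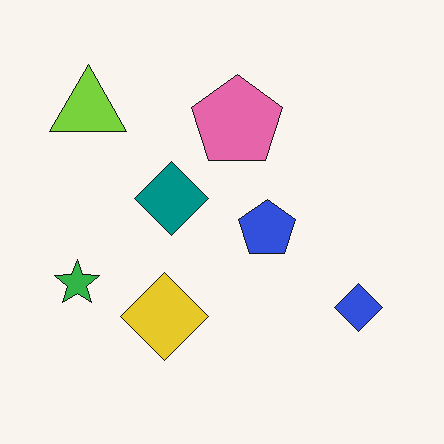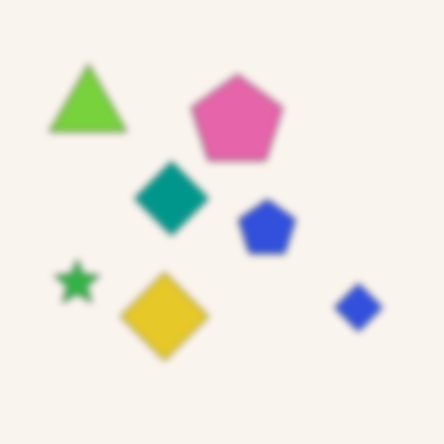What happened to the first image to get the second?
Noticeably gaussian-blurred.

Shape edges and outlines are uniformly softened across the whole image.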